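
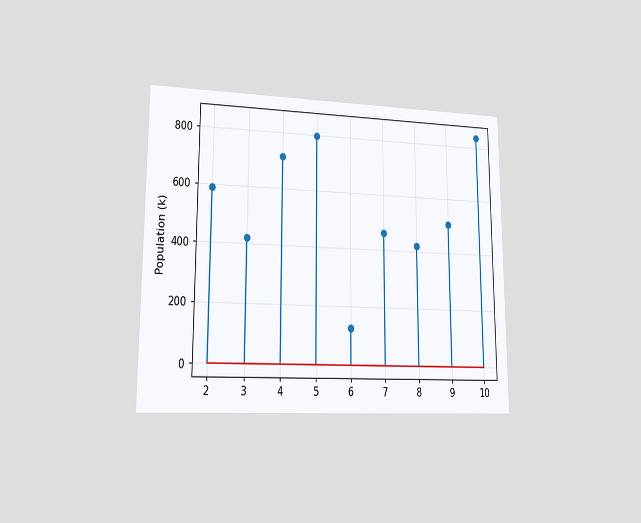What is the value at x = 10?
The chart is viewed at a slight angle. The stem at x=10 reaches 840k.

840k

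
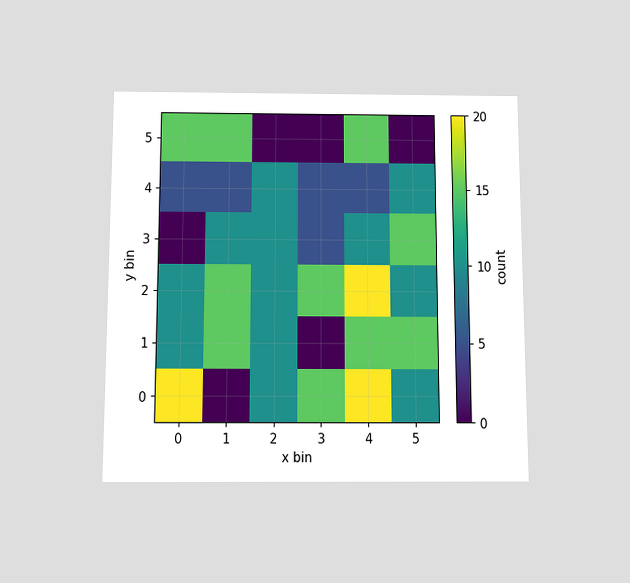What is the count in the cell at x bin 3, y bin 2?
15

The chart is viewed slightly from below. Matching the cell (3, 2) against the colorbar gives 15.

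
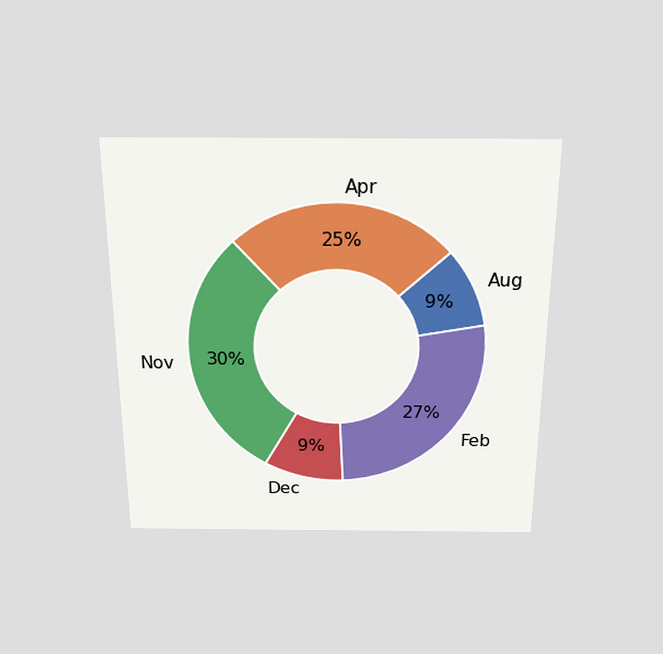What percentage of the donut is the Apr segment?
25%

The chart is viewed slightly from above. The Apr segment takes up 25% of the ring.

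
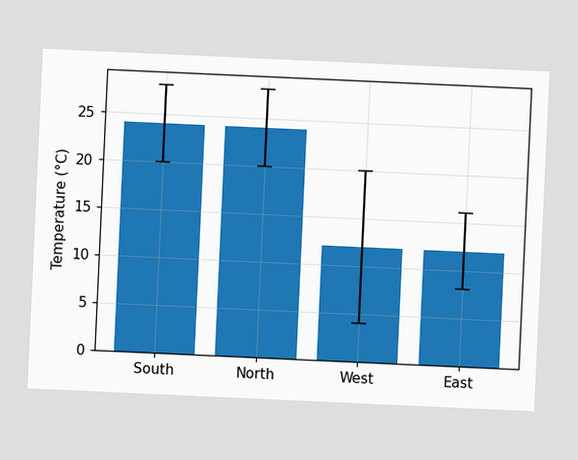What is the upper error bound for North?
28°C

The chart is tilted about 3° clockwise. The North bar's upper whisker reaches 28°C.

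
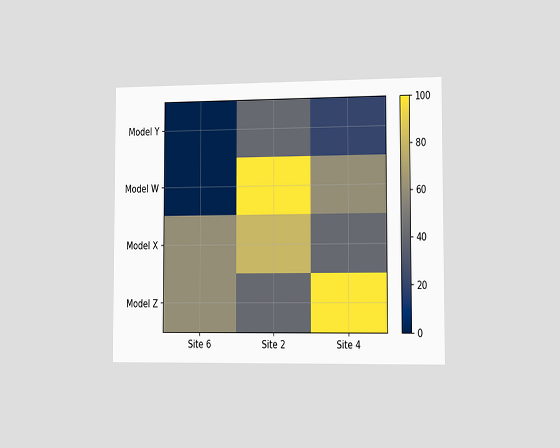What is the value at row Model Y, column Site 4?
The chart is viewed slightly from the right. Matching cell (Model Y, Site 4) against the colorbar gives 20.

20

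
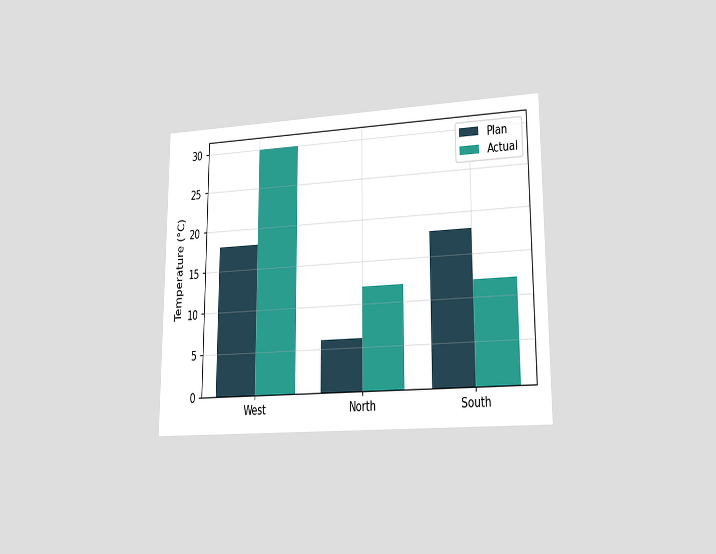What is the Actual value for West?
30°C

The chart is viewed at a slight angle. The Actual bar at West reaches 30°C on the y-axis.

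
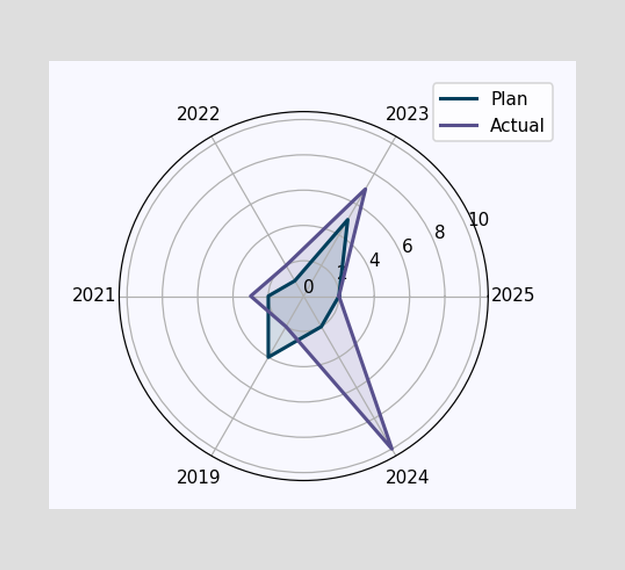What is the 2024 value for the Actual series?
10

On the 2024 axis, Actual reaches 10.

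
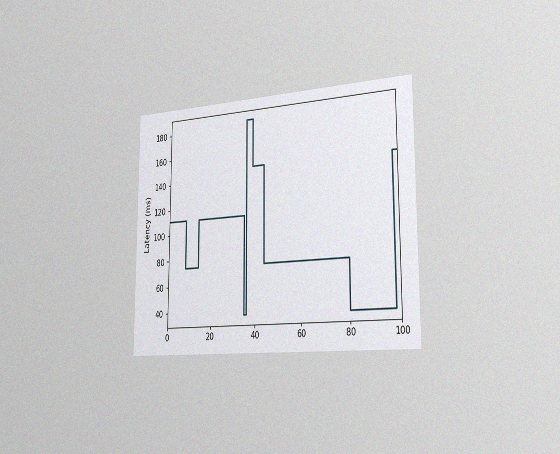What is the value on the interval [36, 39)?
185ms

The chart is viewed slightly from the right, with some photo noise. On [36, 39) the step sits at 185ms.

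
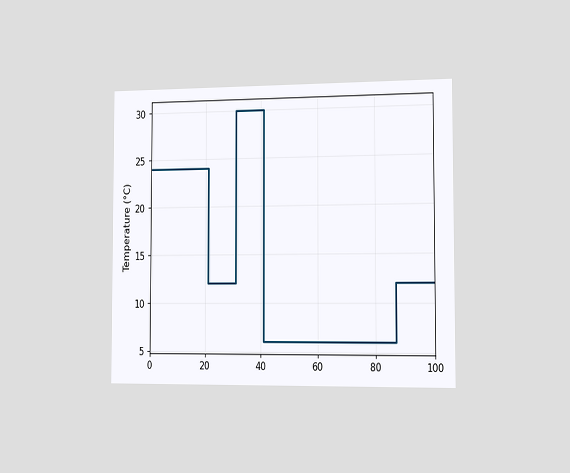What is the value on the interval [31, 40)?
30°C

The chart is viewed slightly from the right. On [31, 40) the step sits at 30°C.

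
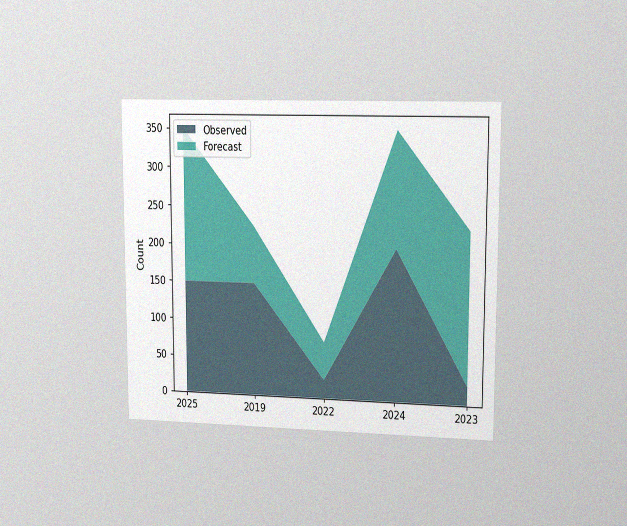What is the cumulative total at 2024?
The chart is viewed slightly from the right, with some photo noise. The stacked total at 2024 reaches 350.

350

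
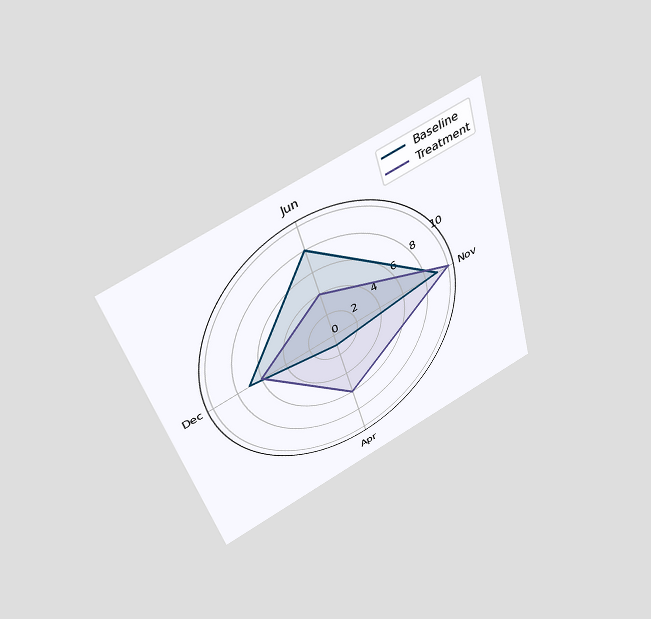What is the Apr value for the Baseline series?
The chart is tilted about 16° counter-clockwise and viewed slightly from above. On the Apr axis, Baseline reaches 1.

1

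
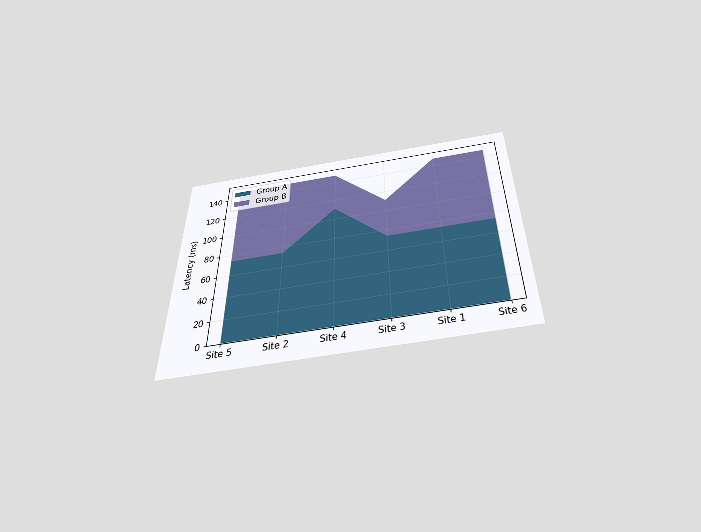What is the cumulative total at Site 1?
The chart is viewed slightly from below. The stacked total at Site 1 reaches 148ms.

148ms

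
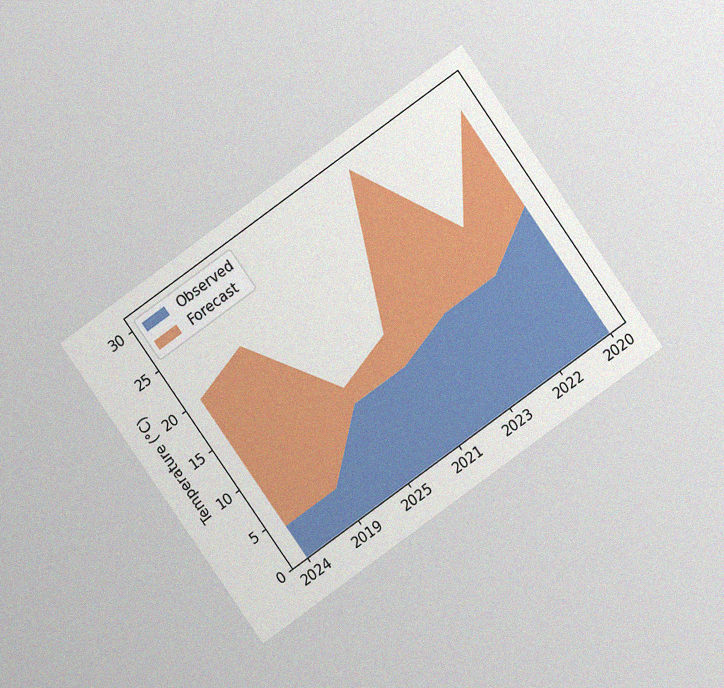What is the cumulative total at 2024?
20°C

The chart is tilted about 35° counter-clockwise and viewed at a slight angle, with some photo noise. The stacked total at 2024 reaches 20°C.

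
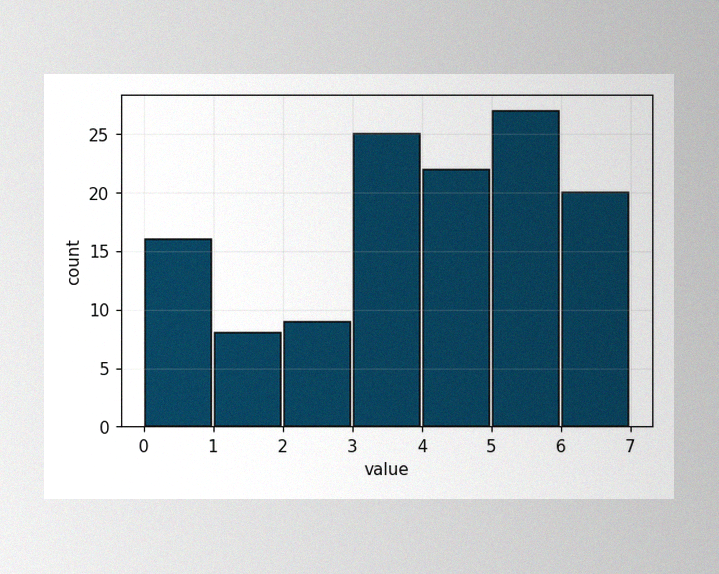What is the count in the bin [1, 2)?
The image has some photo noise and uneven lighting. The [1, 2) bin has height 8.

8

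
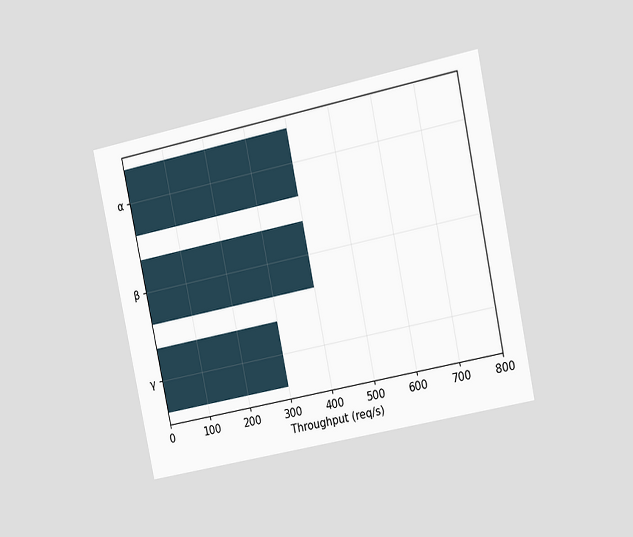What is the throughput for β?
400req/s

The chart is tilted about 12° counter-clockwise and viewed at a slight angle. Reading along the chart's x-axis, the β bar reaches 400req/s.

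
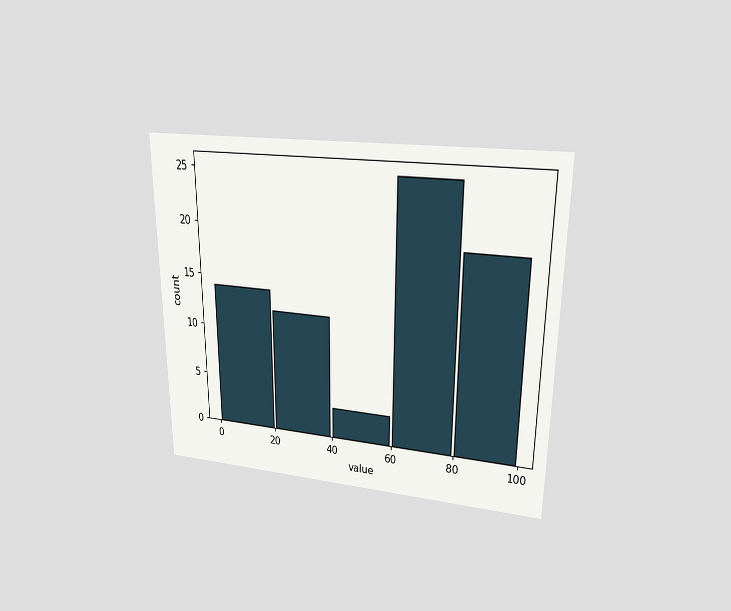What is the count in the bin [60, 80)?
25

The chart is viewed at a slight angle. The [60, 80) bin has height 25.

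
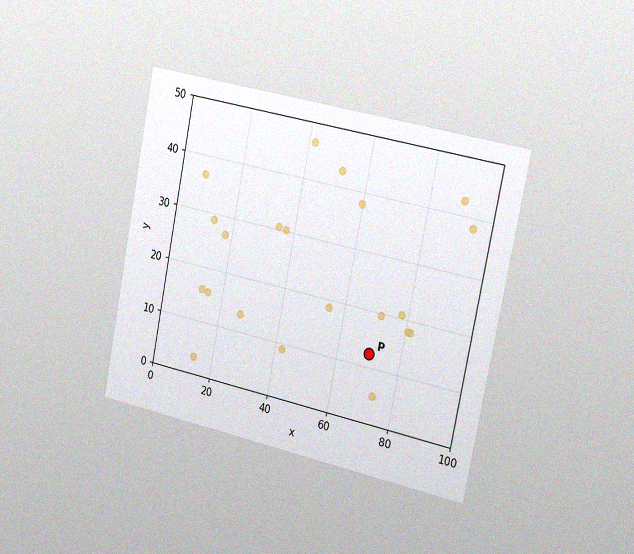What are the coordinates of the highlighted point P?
(70, 12.5)

The chart is tilted about 11° clockwise and viewed slightly from the right, with some photo noise. Following the gridlines from P to each axis, P sits at (70, 12.5).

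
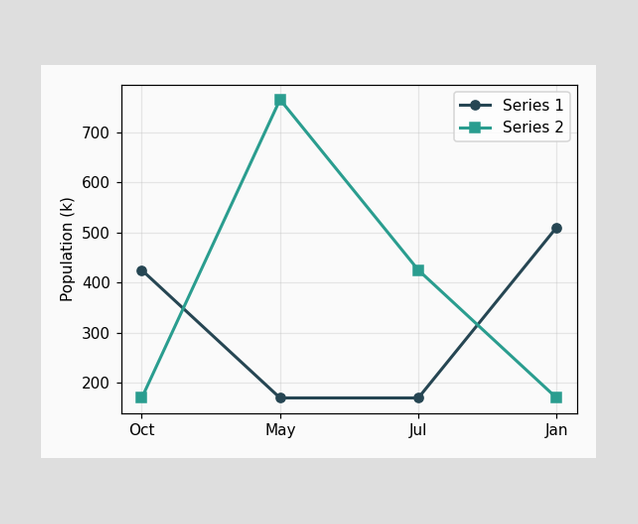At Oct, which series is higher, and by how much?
At Oct, Series 1 sits above the other line by 255k.

Series 1, by 255k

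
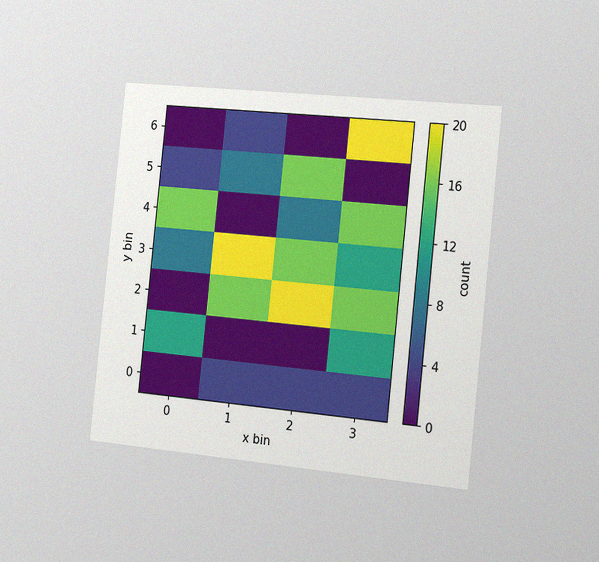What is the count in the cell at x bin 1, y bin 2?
16

The chart is tilted about 6° clockwise and viewed slightly from the right, with some photo noise. Matching the cell (1, 2) against the colorbar gives 16.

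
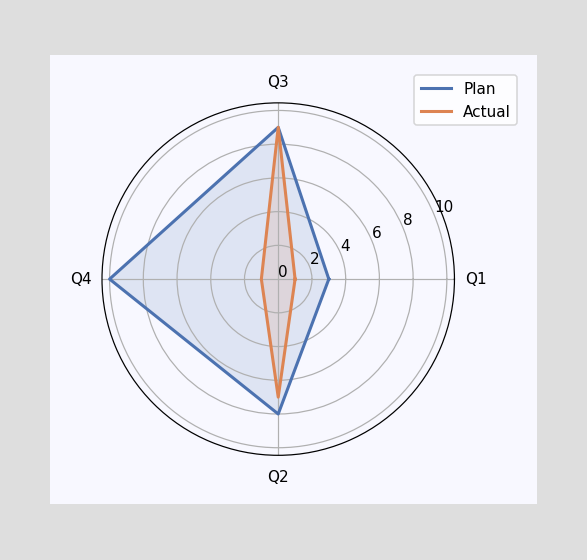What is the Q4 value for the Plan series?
On the Q4 axis, Plan reaches 10.

10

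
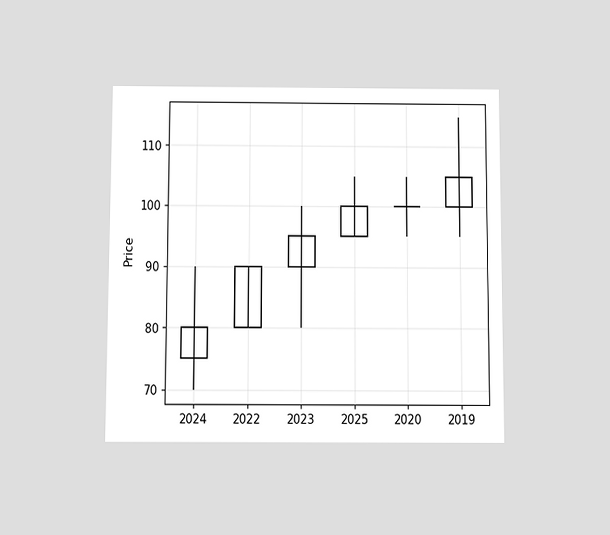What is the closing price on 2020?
The chart is viewed slightly from below. The 2020 candle closes at 100.

100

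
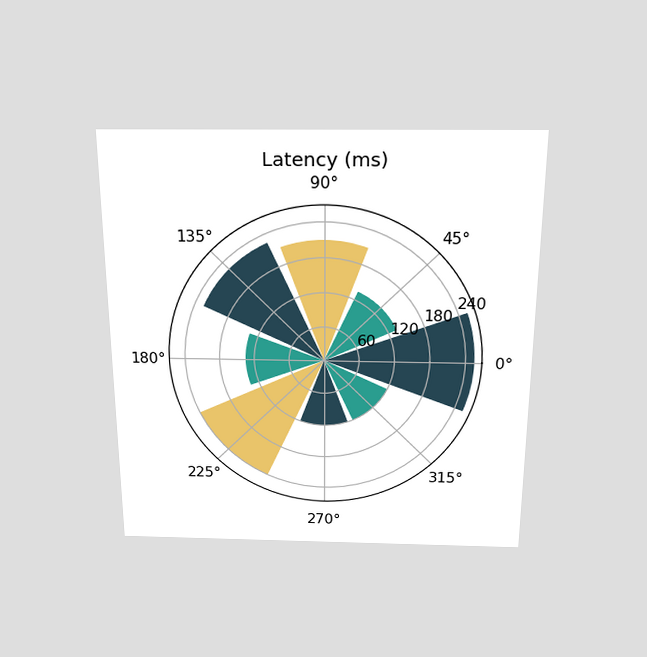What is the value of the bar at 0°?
255ms

The chart is viewed slightly from above. The bar at 0° reaches 255ms on the radial axis.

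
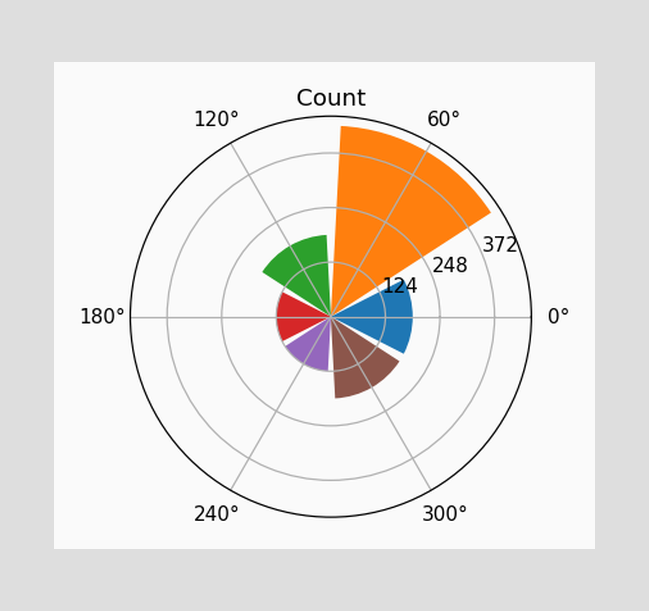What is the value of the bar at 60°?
434

The bar at 60° reaches 434 on the radial axis.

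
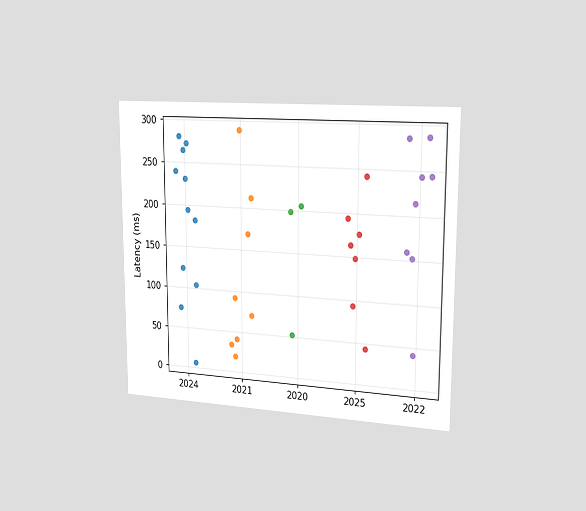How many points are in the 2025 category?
7

The chart is viewed slightly from the right. Counting the markers in the 2025 column gives 7.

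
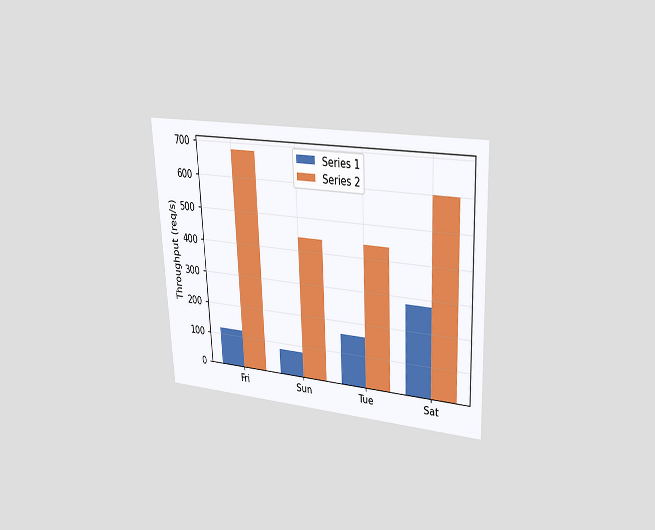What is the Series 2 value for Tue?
440req/s

The chart is tilted about 3° counter-clockwise and viewed at a slight angle. The Series 2 bar at Tue reaches 440req/s on the y-axis.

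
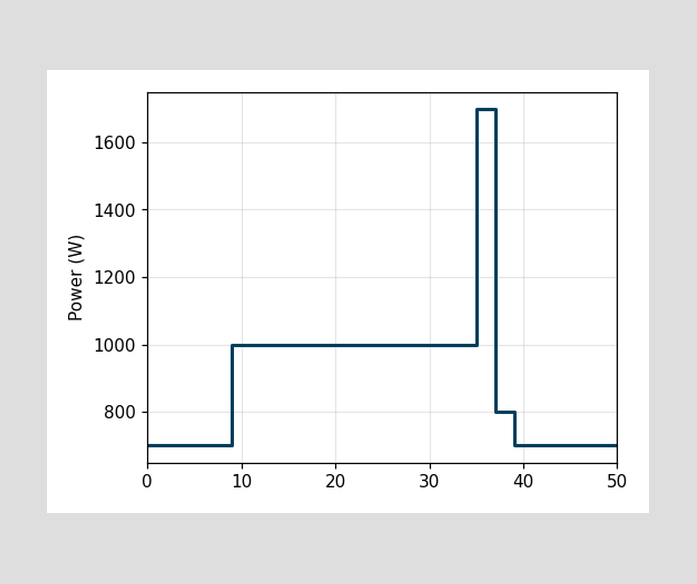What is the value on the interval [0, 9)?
On [0, 9) the step sits at 700W.

700W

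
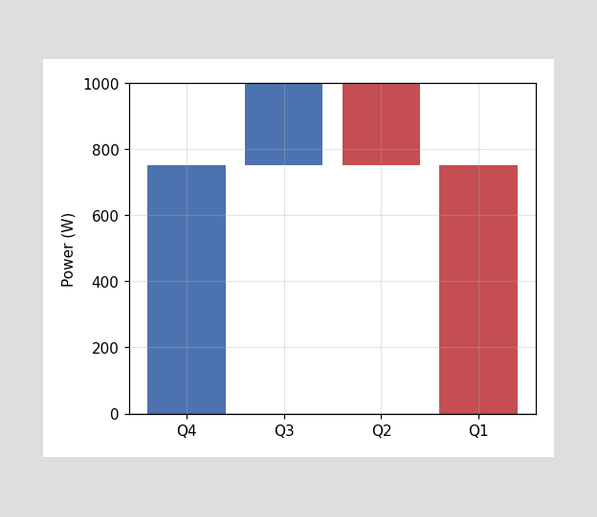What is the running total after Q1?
After Q1 the running total reaches 0W.

0W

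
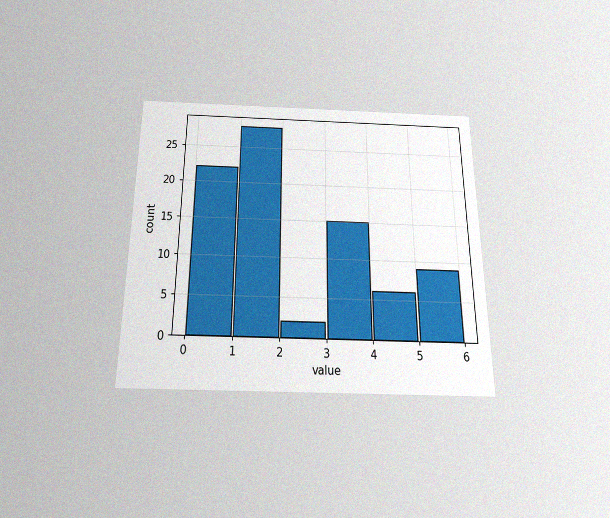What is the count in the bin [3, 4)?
The chart is viewed slightly from below, with some photo noise. The [3, 4) bin has height 15.

15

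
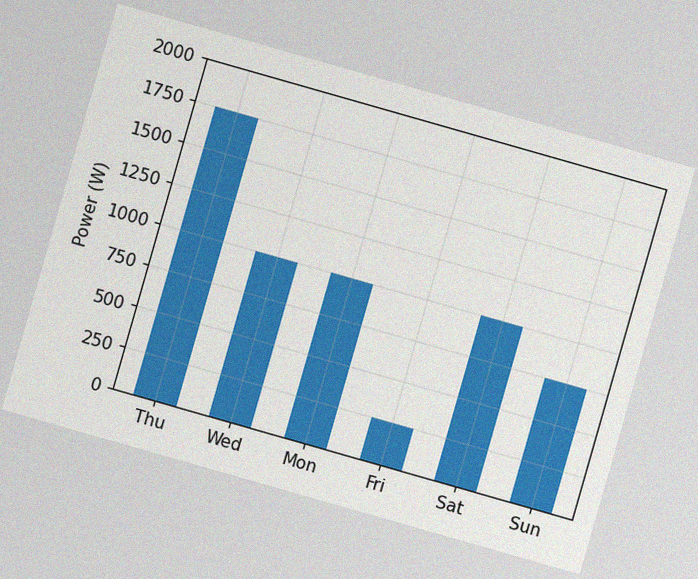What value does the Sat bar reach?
The chart is tilted about 16° clockwise, with some photo noise. Reading along the chart's y-axis, the Sat bar reaches 1000W.

1000W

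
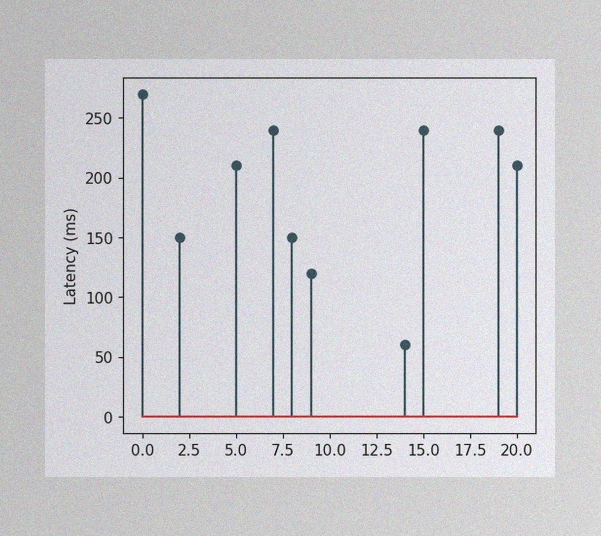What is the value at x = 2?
The image has some photo noise and uneven lighting. The stem at x=2 reaches 150ms.

150ms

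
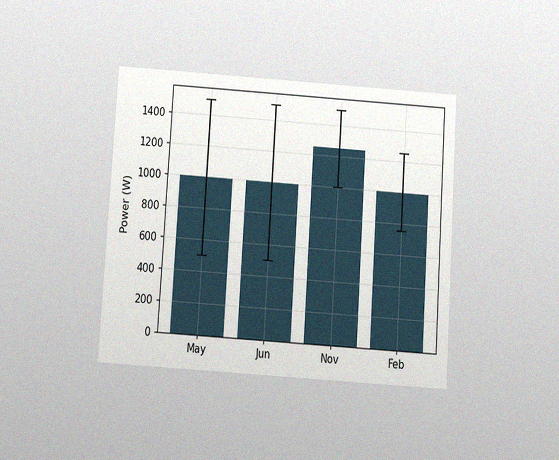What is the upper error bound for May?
1500W

The chart is tilted about 4° clockwise and viewed slightly from below, with some photo noise. The May bar's upper whisker reaches 1500W.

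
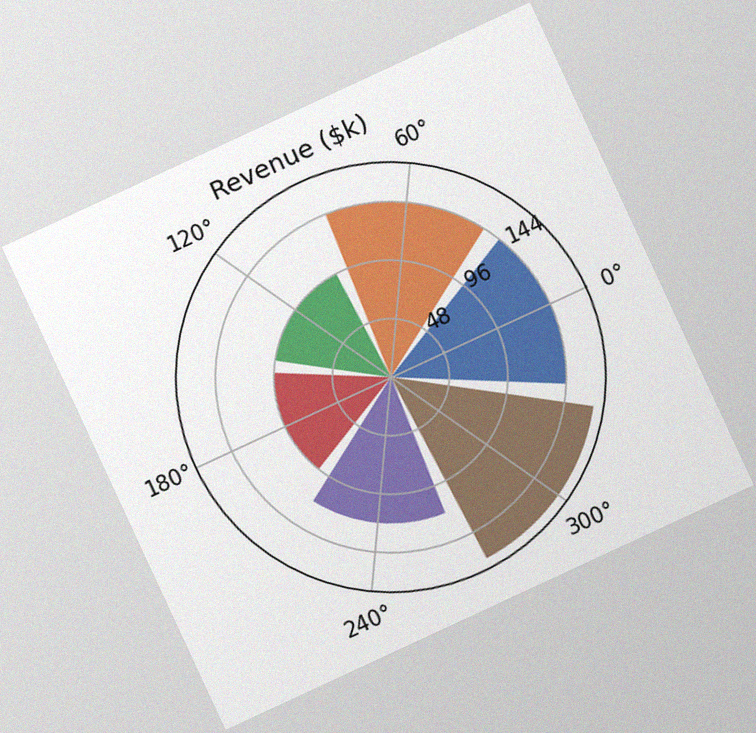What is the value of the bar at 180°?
The chart is tilted about 25° counter-clockwise, with some photo noise. The bar at 180° reaches $96k on the radial axis.

$96k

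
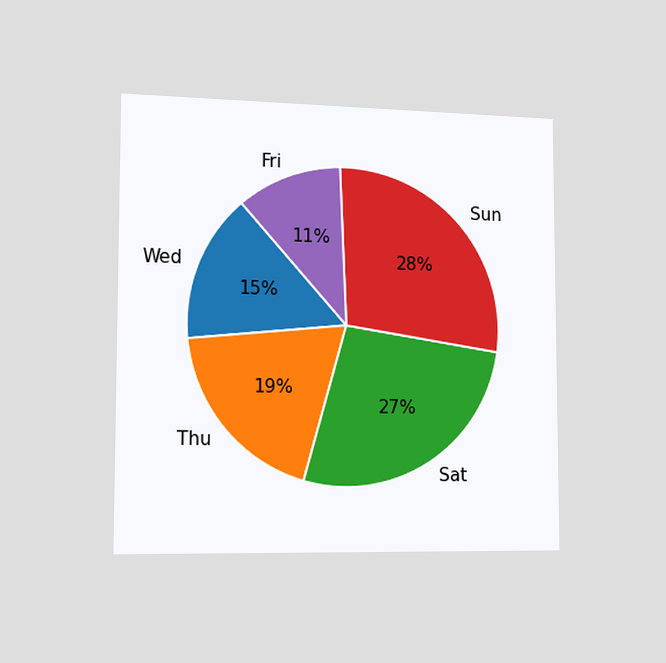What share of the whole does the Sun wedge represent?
28%

The chart is viewed slightly from the left. The Sun slice takes up 28% of the pie.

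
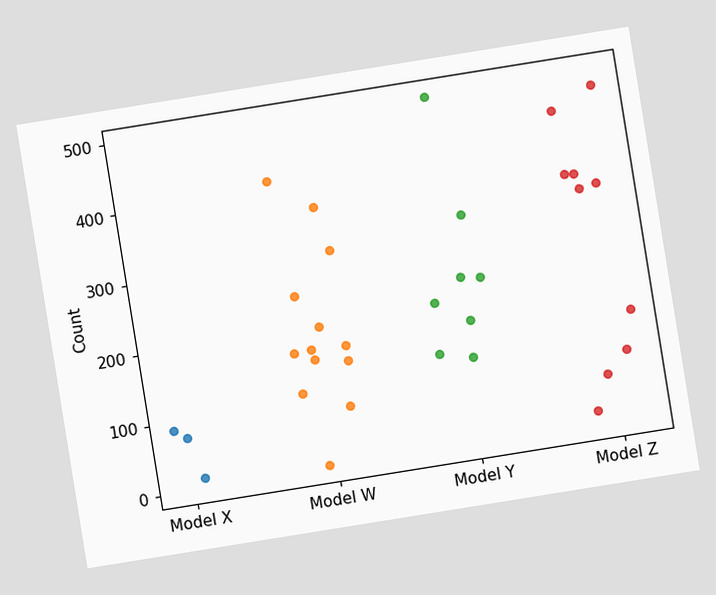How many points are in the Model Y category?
The chart is tilted about 9° counter-clockwise. Counting the markers in the Model Y column gives 8.

8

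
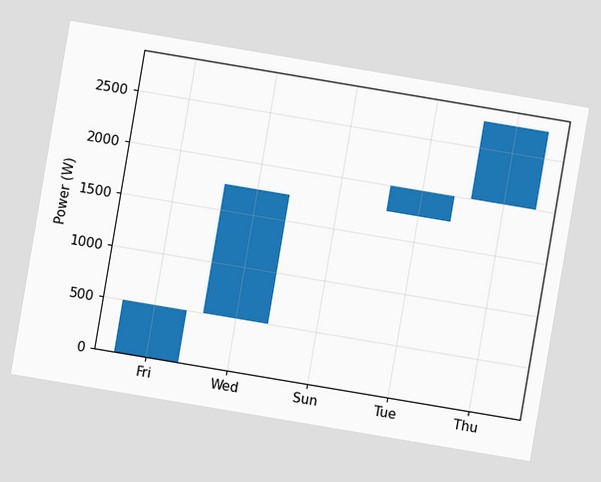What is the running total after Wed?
The chart is tilted about 10° clockwise. After Wed the running total reaches 1750W.

1750W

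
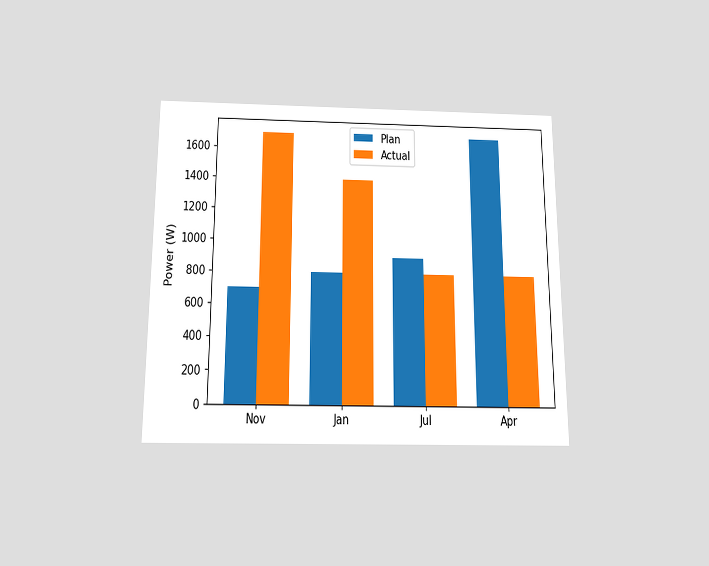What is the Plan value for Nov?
The chart is viewed slightly from below. The Plan bar at Nov reaches 700W on the y-axis.

700W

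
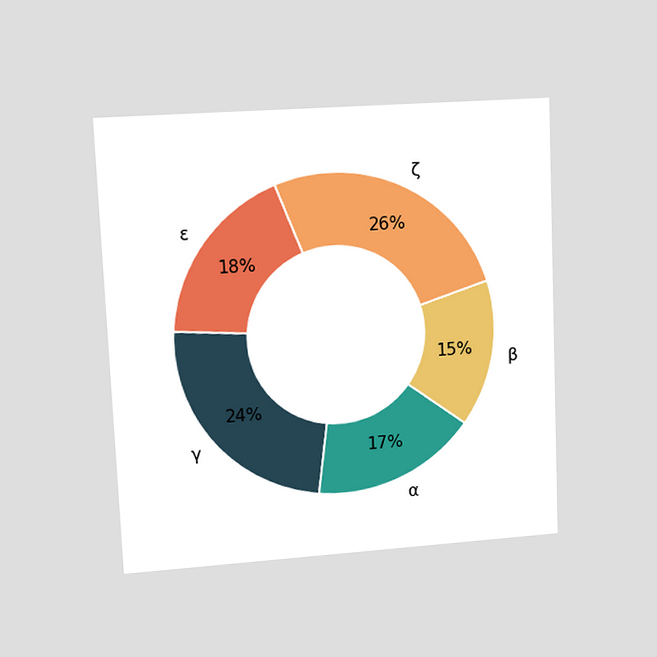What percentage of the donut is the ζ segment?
The chart is tilted about 2° counter-clockwise and viewed at a slight angle. The ζ segment takes up 26% of the ring.

26%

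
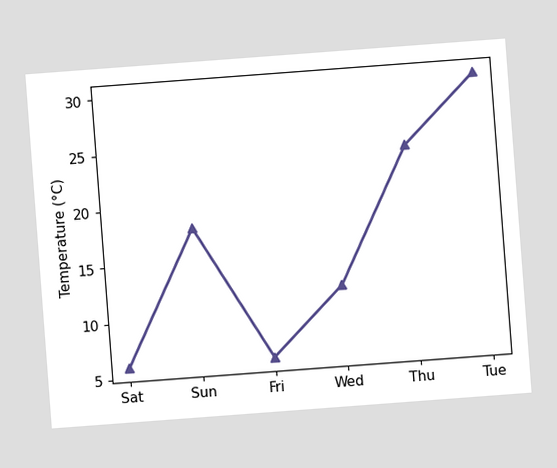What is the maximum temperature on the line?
30°C

The chart is tilted about 4° counter-clockwise. The highest point is at Tue, and reading across to the y-axis gives 30°C.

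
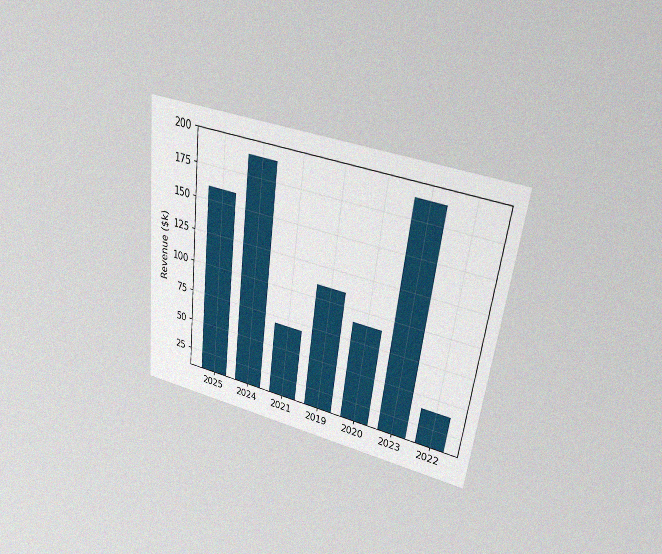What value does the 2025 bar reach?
$160k

The chart is tilted about 7° clockwise and viewed slightly from above, with some photo noise. Reading along the chart's y-axis, the 2025 bar reaches $160k.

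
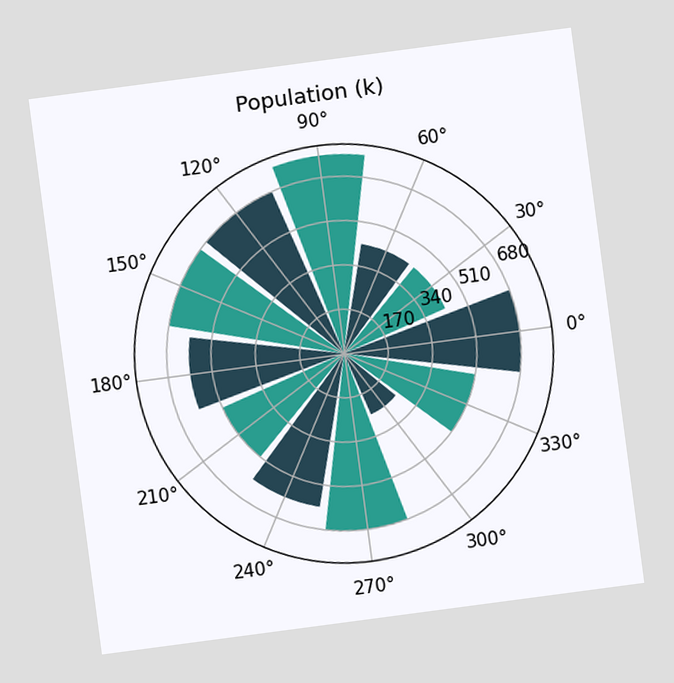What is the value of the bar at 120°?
The chart is tilted about 8° counter-clockwise. The bar at 120° reaches 680k on the radial axis.

680k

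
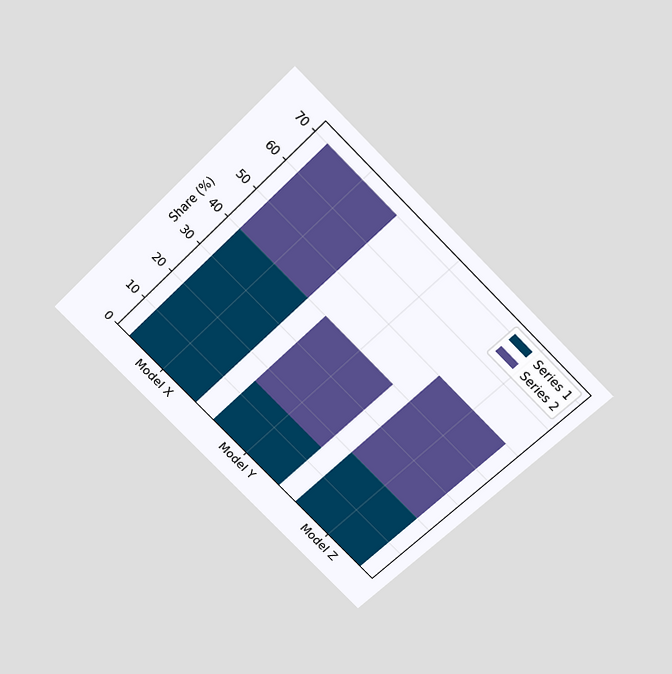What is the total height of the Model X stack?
The chart is tilted about 45° clockwise and viewed slightly from above. The Model X stack's top reaches 70% on the y-axis.

70%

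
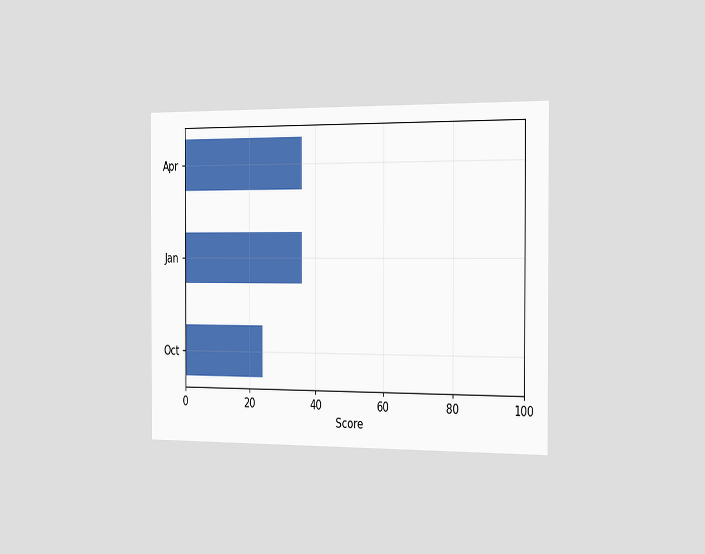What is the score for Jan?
The chart is viewed slightly from the right. Reading along the chart's x-axis, the Jan bar reaches 36.

36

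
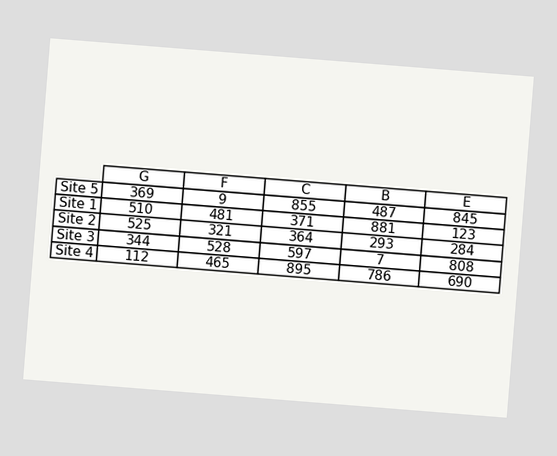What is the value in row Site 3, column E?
The chart is tilted about 5° clockwise. The (Site 3, E) cell reads 808.

808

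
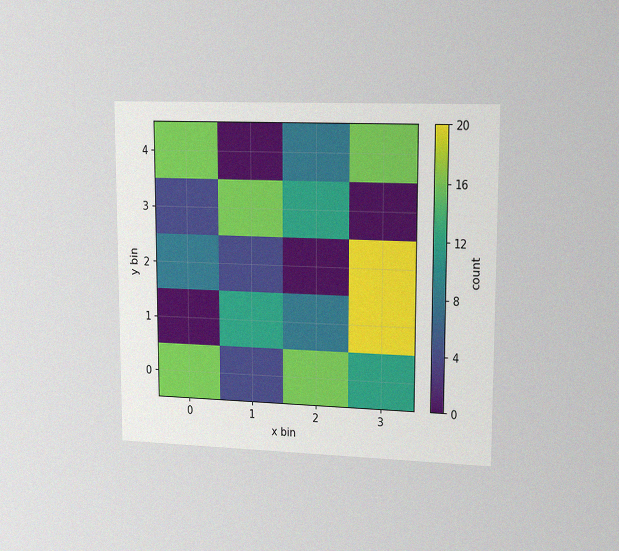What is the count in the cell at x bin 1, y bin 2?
The chart is viewed slightly from the right, with some photo noise. Matching the cell (1, 2) against the colorbar gives 4.

4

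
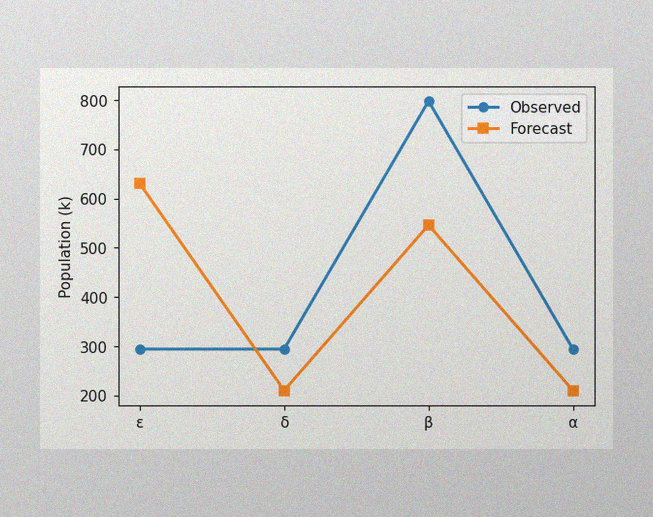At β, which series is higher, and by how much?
The image has some photo noise and uneven lighting. At β, Observed sits above the other line by 252k.

Observed, by 252k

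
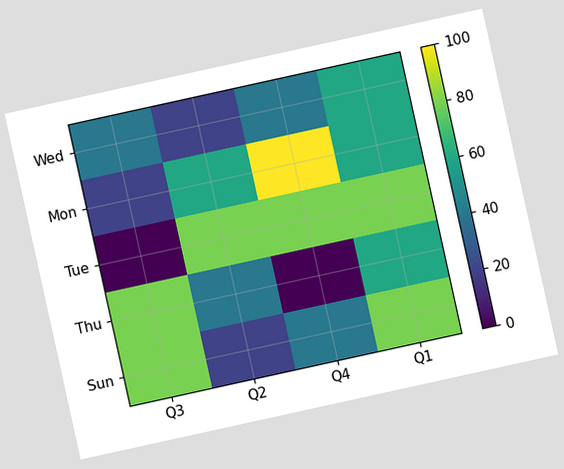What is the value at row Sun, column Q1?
The chart is tilted about 12° counter-clockwise. Matching cell (Sun, Q1) against the colorbar gives 80.

80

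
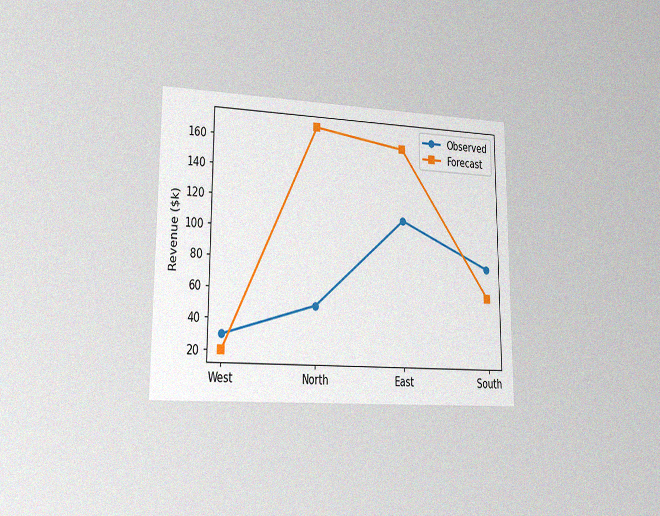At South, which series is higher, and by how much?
The chart is viewed slightly from the left, with some photo noise. At South, Observed sits above the other line by $20k.

Observed, by $20k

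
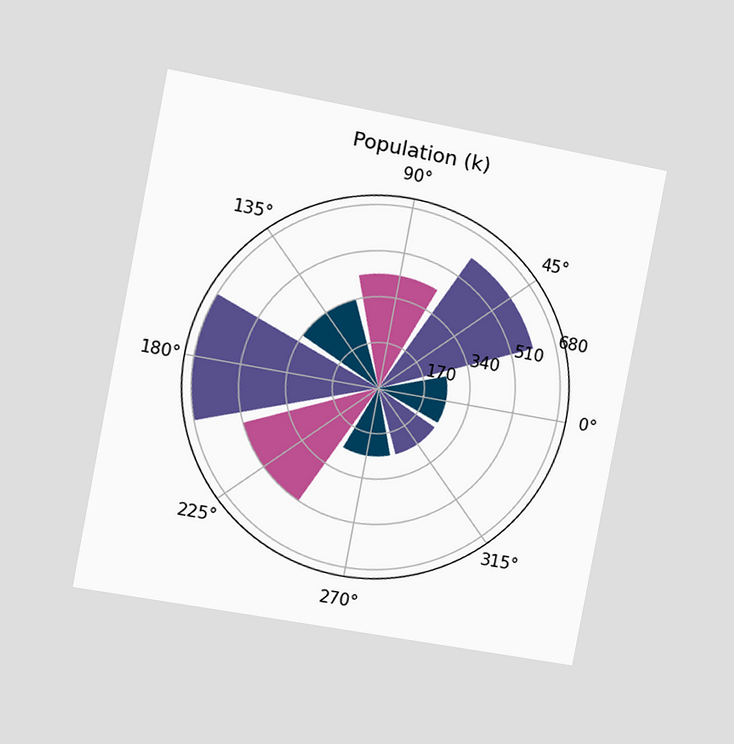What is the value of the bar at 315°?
255k

The chart is tilted about 11° clockwise and viewed at a slight angle. The bar at 315° reaches 255k on the radial axis.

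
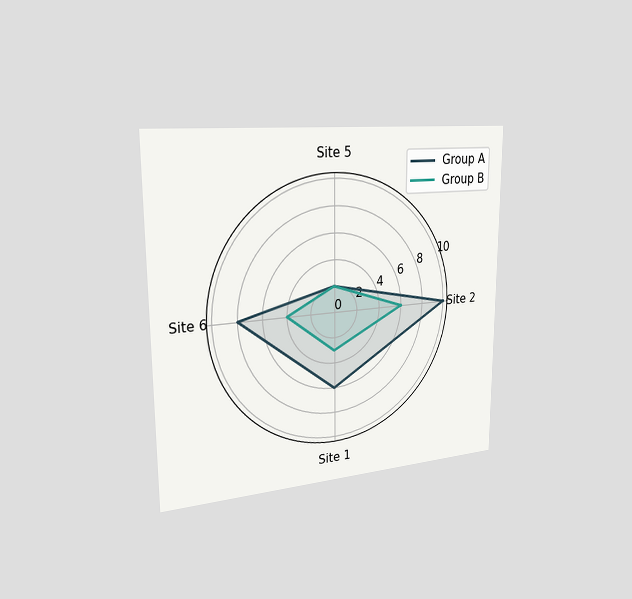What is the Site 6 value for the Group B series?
The chart is viewed slightly from the left. On the Site 6 axis, Group B reaches 4.

4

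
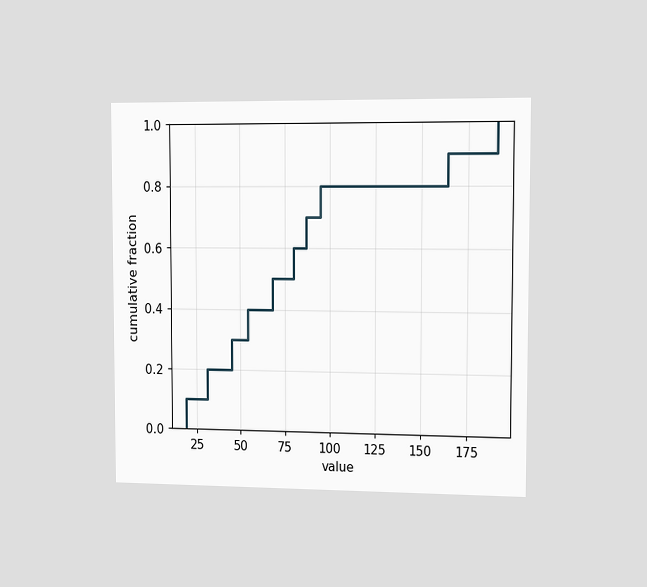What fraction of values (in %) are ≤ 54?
The chart is viewed slightly from the right. At x=54 the ECDF step is at 40%.

40%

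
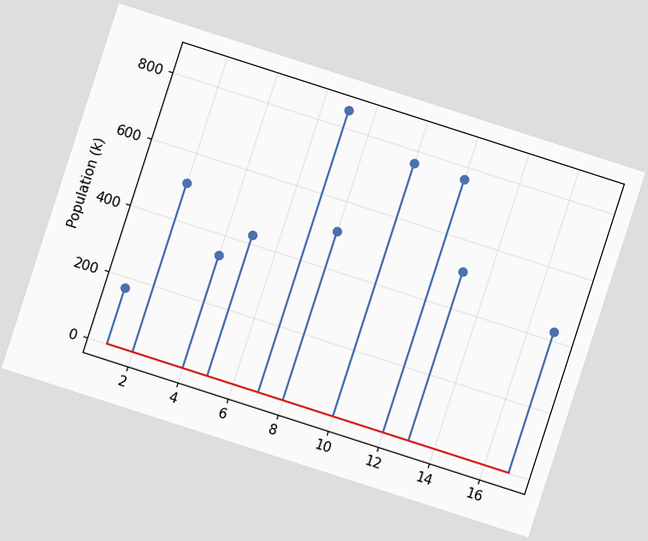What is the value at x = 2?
The chart is tilted about 18° clockwise. The stem at x=2 reaches 510k.

510k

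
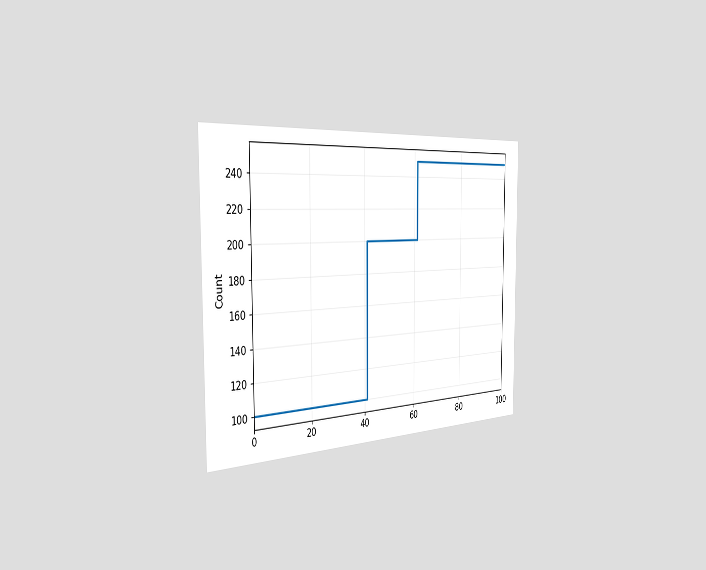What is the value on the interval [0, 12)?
100

The chart is viewed slightly from the left. On [0, 12) the step sits at 100.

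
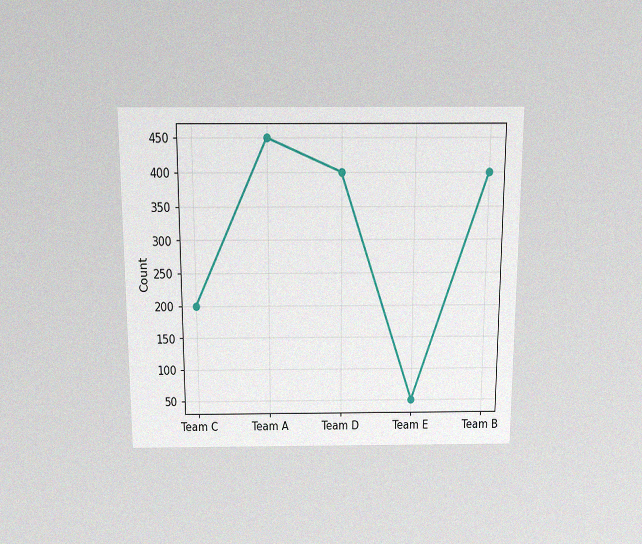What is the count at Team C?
200

The chart is viewed slightly from above, with some photo noise. At Team C, the line is at 200.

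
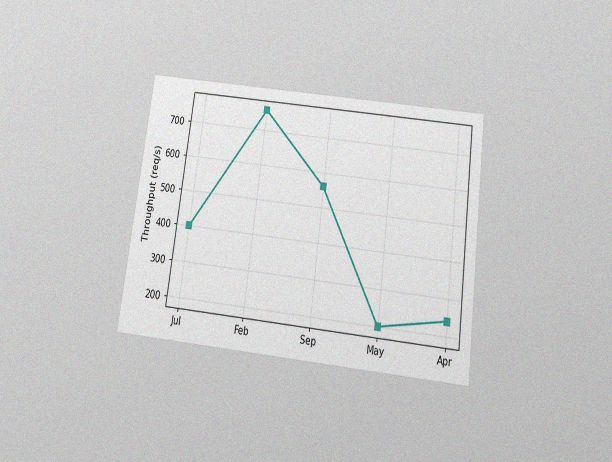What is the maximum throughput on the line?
The chart is tilted about 7° clockwise and viewed slightly from below, with some photo noise. The highest point is at Feb, and reading across to the y-axis gives 760req/s.

760req/s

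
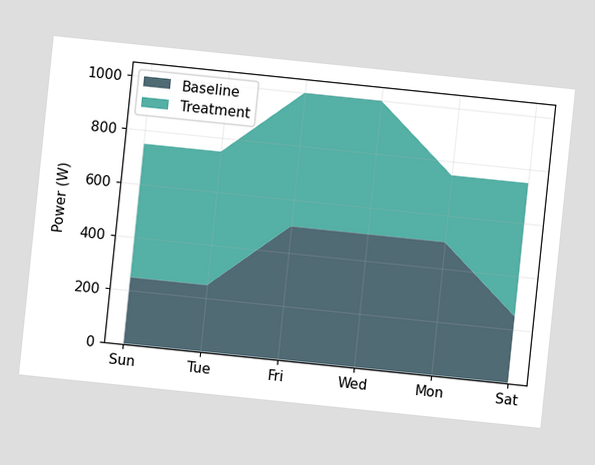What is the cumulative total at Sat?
750W

The chart is tilted about 6° clockwise. The stacked total at Sat reaches 750W.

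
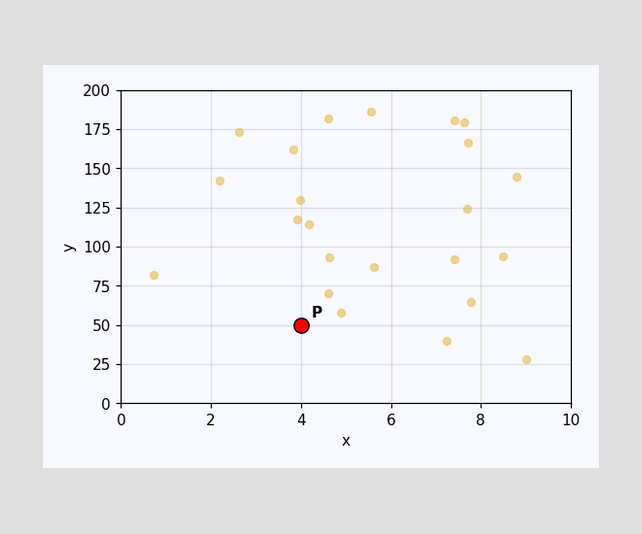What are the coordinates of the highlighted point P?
(4, 50)

Following the gridlines from P to each axis, P sits at (4, 50).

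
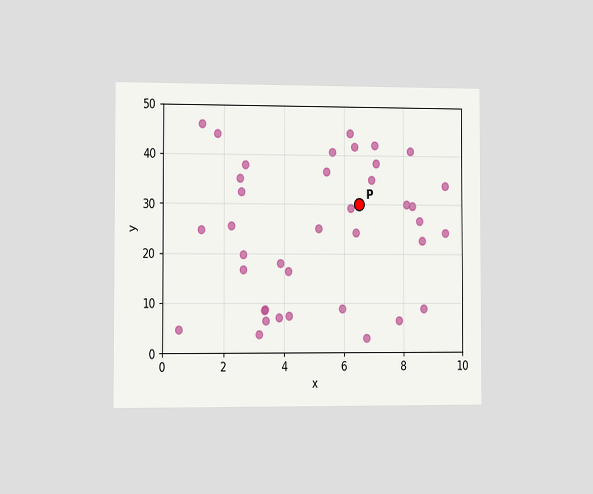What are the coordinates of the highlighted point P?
The chart is viewed slightly from the left. Following the gridlines from P to each axis, P sits at (6.5, 30).

(6.5, 30)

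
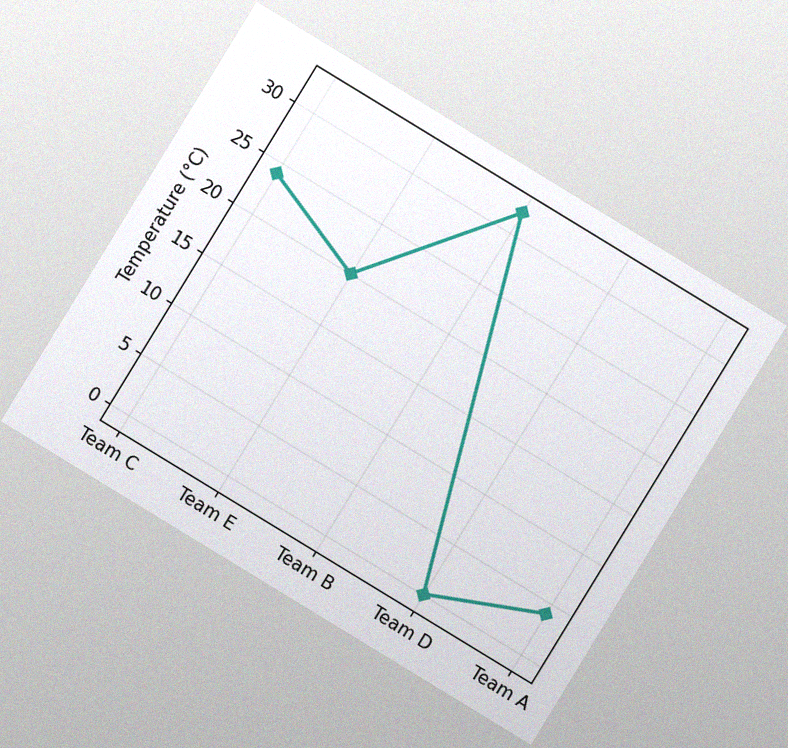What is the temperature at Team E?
The chart is tilted about 31° clockwise, with some photo noise. At Team E, the line is at 20°C.

20°C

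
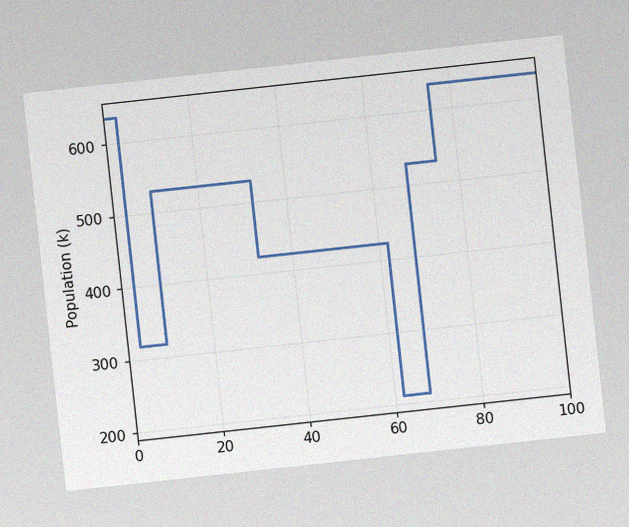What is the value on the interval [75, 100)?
The chart is tilted about 6° counter-clockwise, with some photo noise. On [75, 100) the step sits at 636k.

636k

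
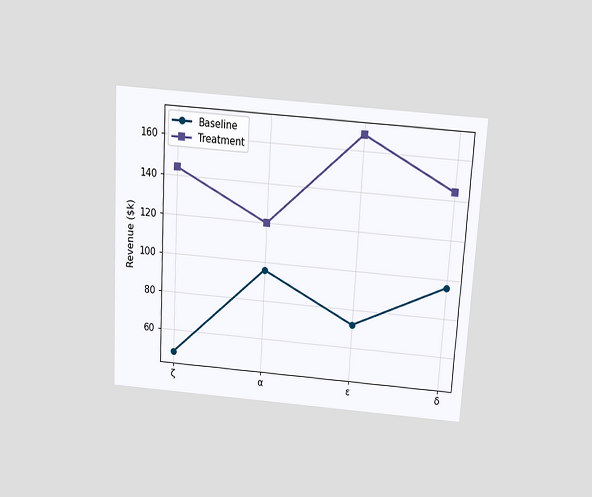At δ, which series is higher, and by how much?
Treatment, by $48k

The chart is tilted about 3° clockwise and viewed slightly from above. At δ, Treatment sits above the other line by $48k.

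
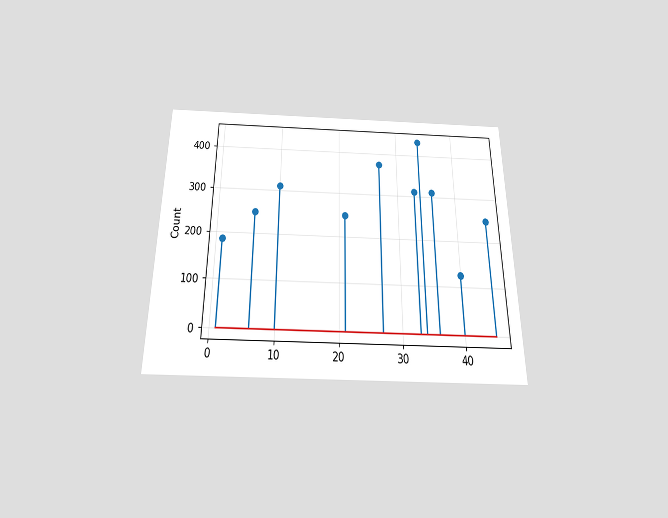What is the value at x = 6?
The chart is viewed slightly from below. The stem at x=6 reaches 248.

248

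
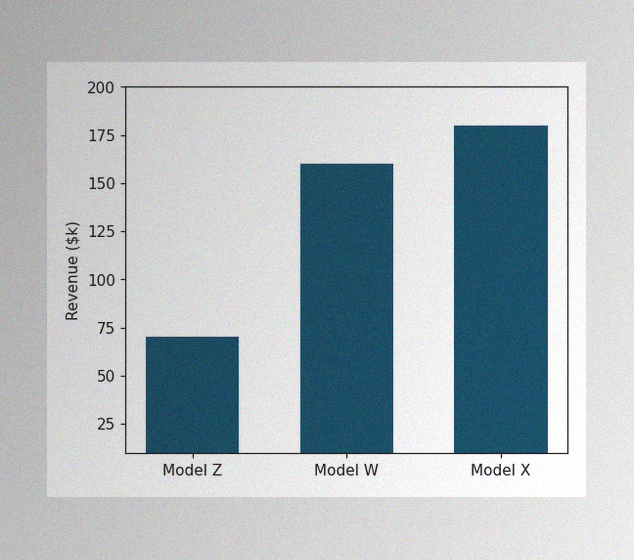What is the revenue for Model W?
$160k

The image has some photo noise and uneven lighting. Reading along the chart's y-axis, the Model W bar reaches $160k.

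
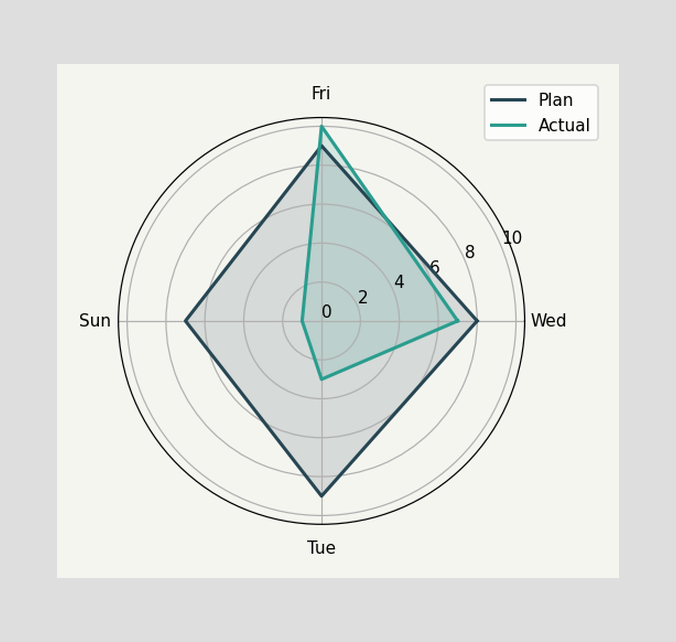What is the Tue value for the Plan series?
On the Tue axis, Plan reaches 9.

9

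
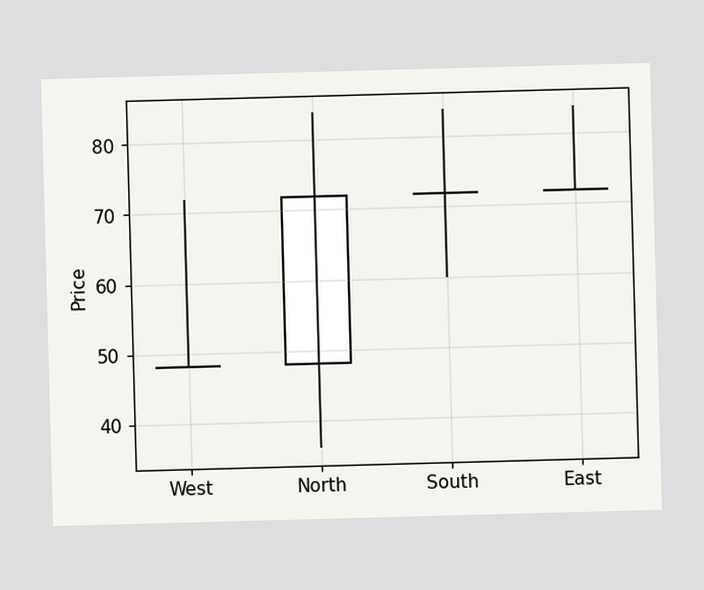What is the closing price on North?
The North candle closes at 72.

72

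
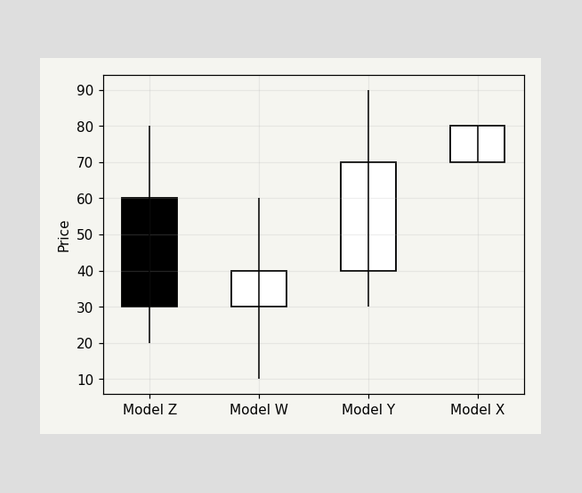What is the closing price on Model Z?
30

The Model Z candle closes at 30.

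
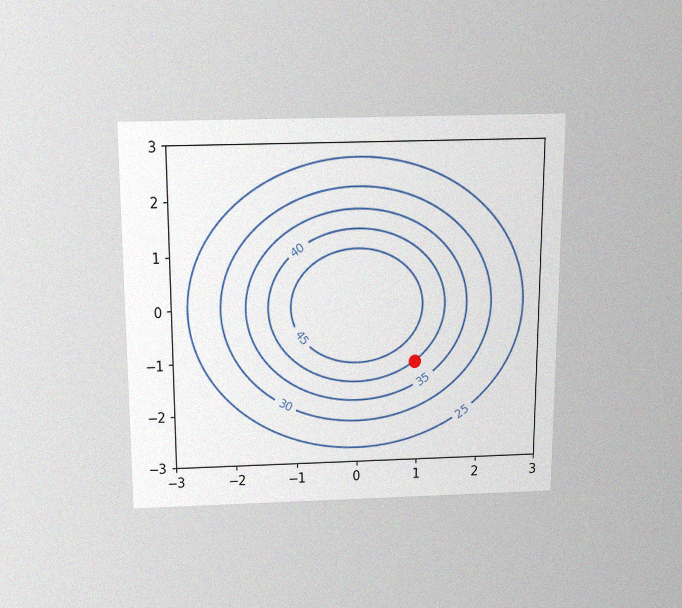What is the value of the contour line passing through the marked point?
The chart is viewed slightly from above, with some photo noise. The marked point sits on the contour labelled 40.

40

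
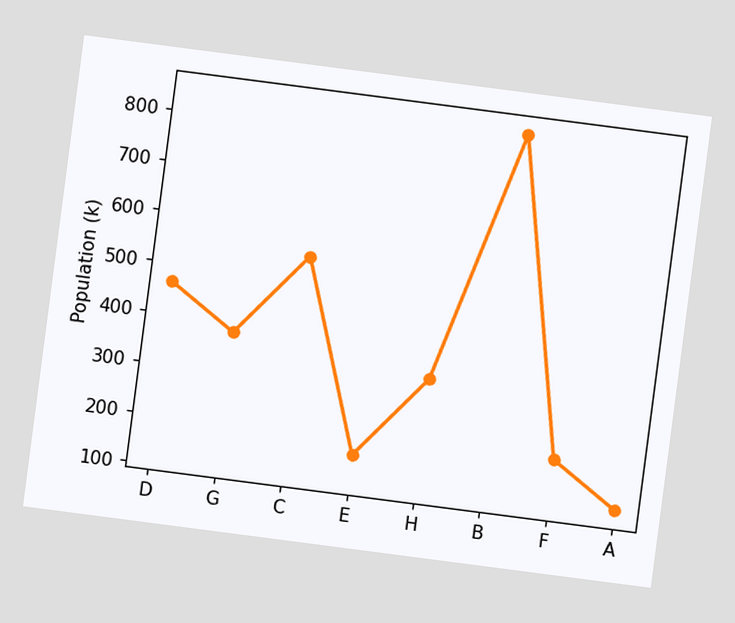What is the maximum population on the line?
The chart is tilted about 7° clockwise. The highest point is at B, and reading across to the y-axis gives 840k.

840k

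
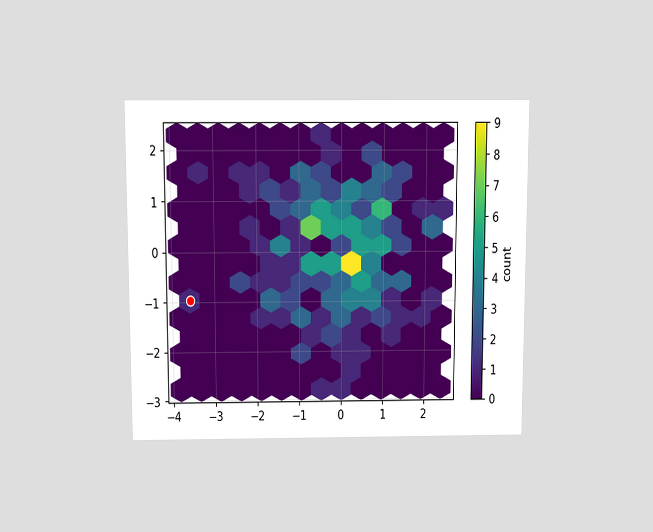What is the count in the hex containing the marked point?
The chart is viewed slightly from above. The marked hex reads 1 on the colorbar.

1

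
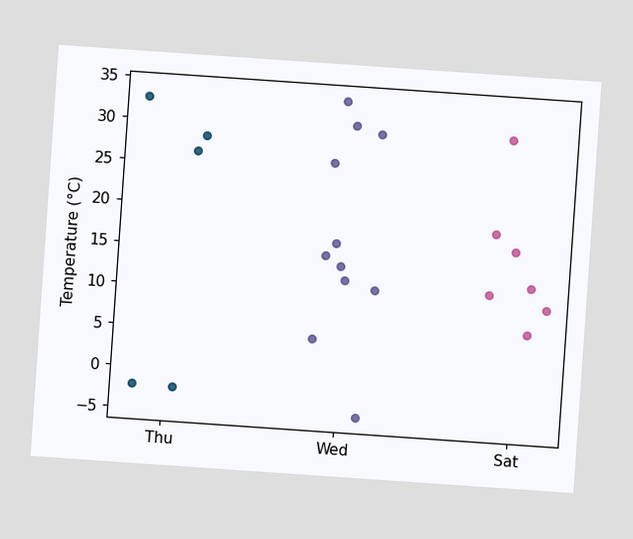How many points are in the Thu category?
5

The chart is tilted about 4° clockwise. Counting the markers in the Thu column gives 5.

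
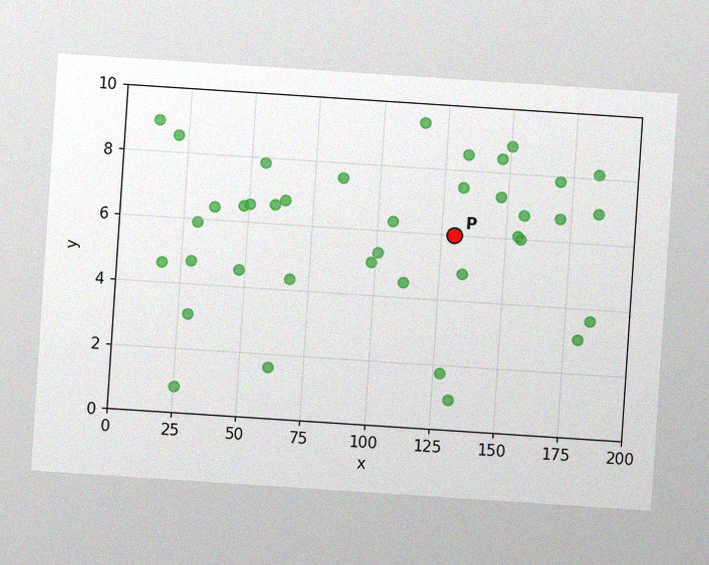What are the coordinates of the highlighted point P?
The chart is tilted about 4° clockwise, with some photo noise. Following the gridlines from P to each axis, P sits at (130, 6).

(130, 6)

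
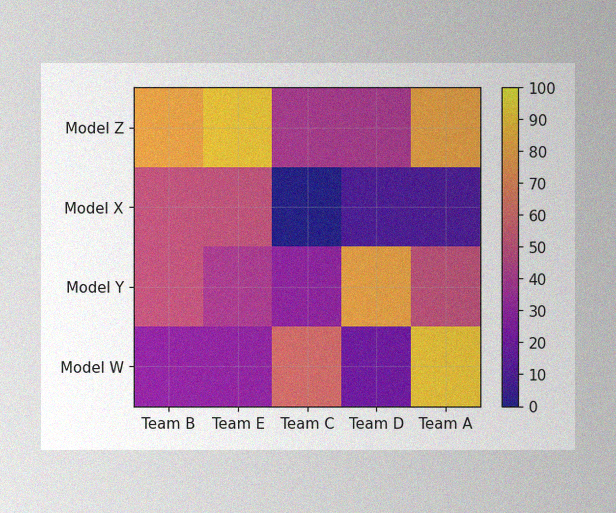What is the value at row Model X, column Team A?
10

The image has some photo noise and uneven lighting. Matching cell (Model X, Team A) against the colorbar gives 10.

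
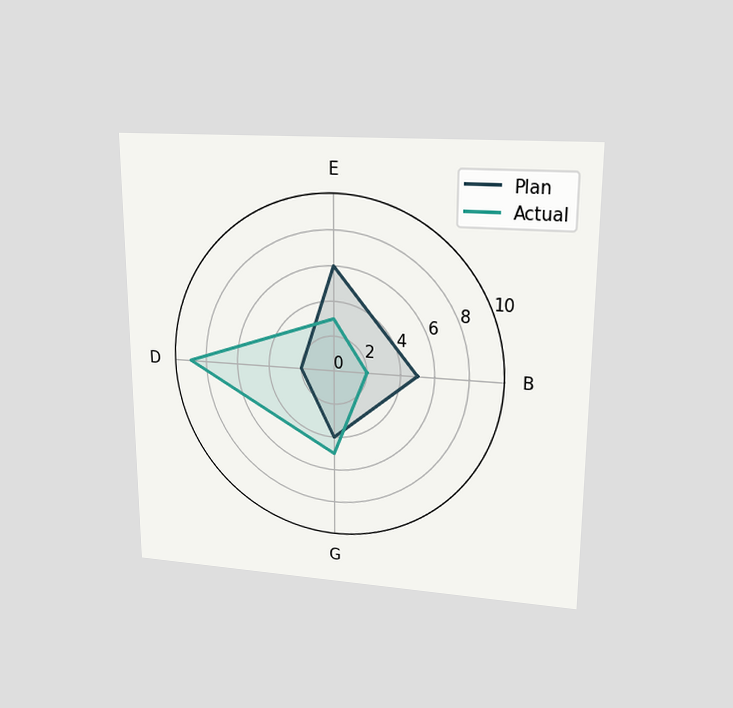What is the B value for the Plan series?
5

The chart is viewed at a slight angle. On the B axis, Plan reaches 5.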